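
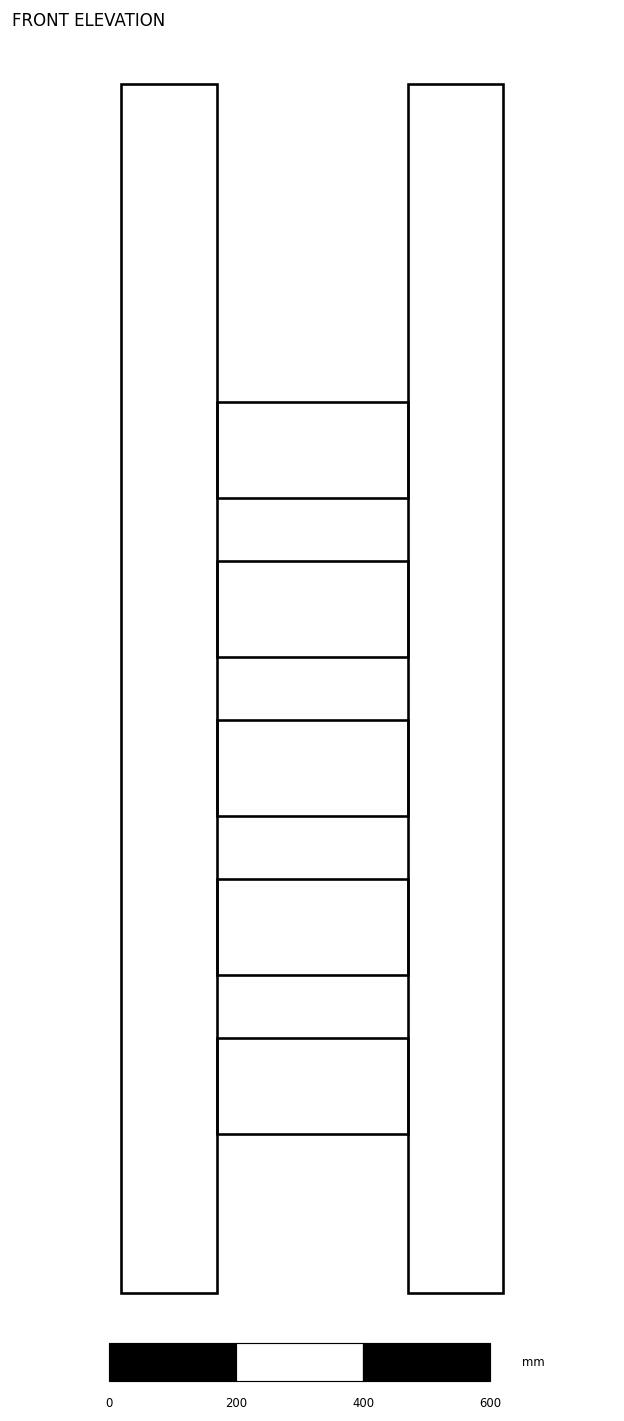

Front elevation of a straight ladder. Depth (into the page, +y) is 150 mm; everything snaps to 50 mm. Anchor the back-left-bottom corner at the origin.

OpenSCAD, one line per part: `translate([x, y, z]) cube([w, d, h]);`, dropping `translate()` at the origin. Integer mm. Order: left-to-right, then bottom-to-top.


cube([150, 150, 1900]);
translate([150, 0, 250]) cube([300, 150, 150]);
translate([150, 0, 500]) cube([300, 150, 150]);
translate([150, 0, 750]) cube([300, 150, 150]);
translate([150, 0, 1000]) cube([300, 150, 150]);
translate([150, 0, 1250]) cube([300, 150, 150]);
translate([450, 0, 0]) cube([150, 150, 1900]);


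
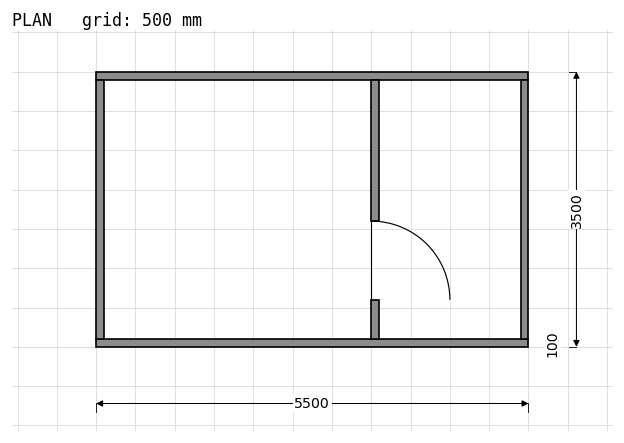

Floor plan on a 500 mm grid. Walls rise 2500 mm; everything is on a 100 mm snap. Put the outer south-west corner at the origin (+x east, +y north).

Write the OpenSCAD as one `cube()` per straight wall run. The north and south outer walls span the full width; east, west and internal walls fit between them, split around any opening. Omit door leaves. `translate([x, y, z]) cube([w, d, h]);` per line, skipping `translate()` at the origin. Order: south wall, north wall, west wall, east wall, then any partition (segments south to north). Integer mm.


cube([5500, 100, 2500]);
translate([0, 3400, 0]) cube([5500, 100, 2500]);
translate([0, 100, 0]) cube([100, 3300, 2500]);
translate([5400, 100, 0]) cube([100, 3300, 2500]);
translate([3500, 100, 0]) cube([100, 500, 2500]);
translate([3500, 1600, 0]) cube([100, 1800, 2500]);


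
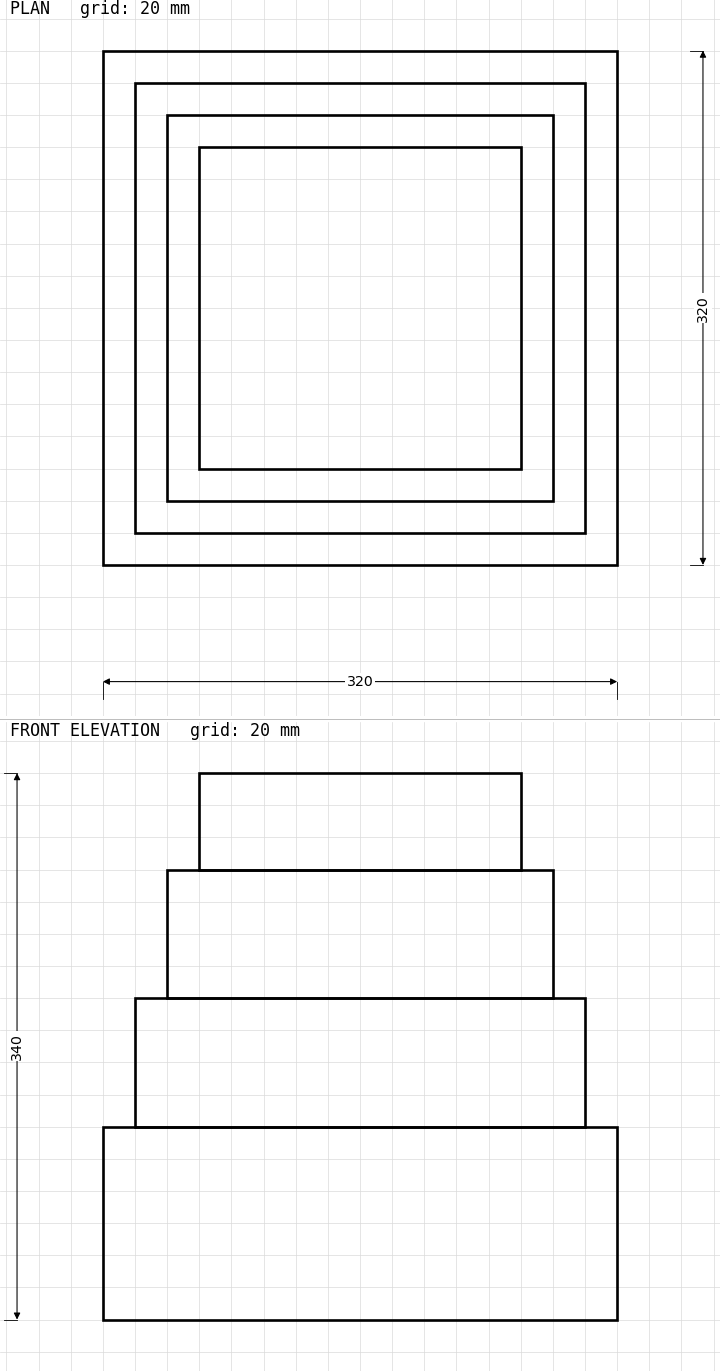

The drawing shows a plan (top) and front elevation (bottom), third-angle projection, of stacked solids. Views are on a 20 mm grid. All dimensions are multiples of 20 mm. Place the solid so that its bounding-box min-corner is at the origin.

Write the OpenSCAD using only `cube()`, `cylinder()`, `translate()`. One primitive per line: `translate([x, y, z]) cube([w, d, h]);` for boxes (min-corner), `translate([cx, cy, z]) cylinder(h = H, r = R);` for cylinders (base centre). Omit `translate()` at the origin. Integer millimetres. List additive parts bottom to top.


cube([320, 320, 120]);
translate([20, 20, 120]) cube([280, 280, 80]);
translate([40, 40, 200]) cube([240, 240, 80]);
translate([60, 60, 280]) cube([200, 200, 60]);


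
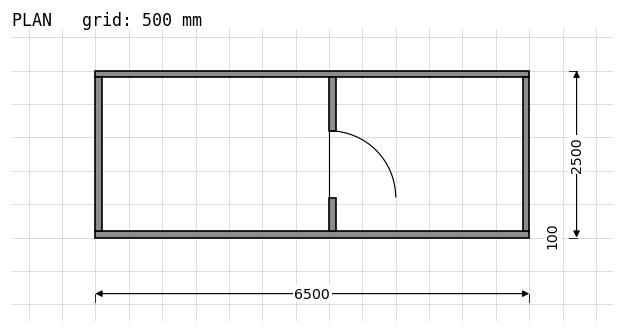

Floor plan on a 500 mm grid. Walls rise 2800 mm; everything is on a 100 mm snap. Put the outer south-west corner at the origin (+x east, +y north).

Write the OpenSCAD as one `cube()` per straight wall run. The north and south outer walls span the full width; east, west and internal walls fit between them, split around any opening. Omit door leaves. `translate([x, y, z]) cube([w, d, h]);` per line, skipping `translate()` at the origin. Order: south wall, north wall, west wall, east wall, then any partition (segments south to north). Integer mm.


cube([6500, 100, 2800]);
translate([0, 2400, 0]) cube([6500, 100, 2800]);
translate([0, 100, 0]) cube([100, 2300, 2800]);
translate([6400, 100, 0]) cube([100, 2300, 2800]);
translate([3500, 100, 0]) cube([100, 500, 2800]);
translate([3500, 1600, 0]) cube([100, 800, 2800]);


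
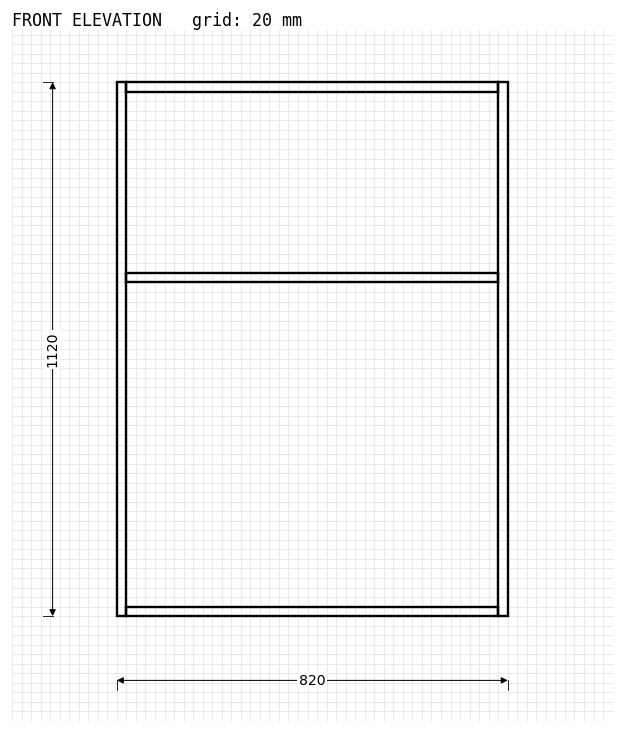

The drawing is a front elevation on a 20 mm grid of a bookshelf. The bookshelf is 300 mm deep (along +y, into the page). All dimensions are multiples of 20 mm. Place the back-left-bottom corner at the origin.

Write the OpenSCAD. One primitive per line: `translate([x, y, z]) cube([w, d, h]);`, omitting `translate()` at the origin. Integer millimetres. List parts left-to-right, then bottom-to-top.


cube([20, 300, 1120]);
translate([20, 0, 0]) cube([780, 300, 20]);
translate([20, 0, 700]) cube([780, 300, 20]);
translate([20, 0, 1100]) cube([780, 300, 20]);
translate([800, 0, 0]) cube([20, 300, 1120]);


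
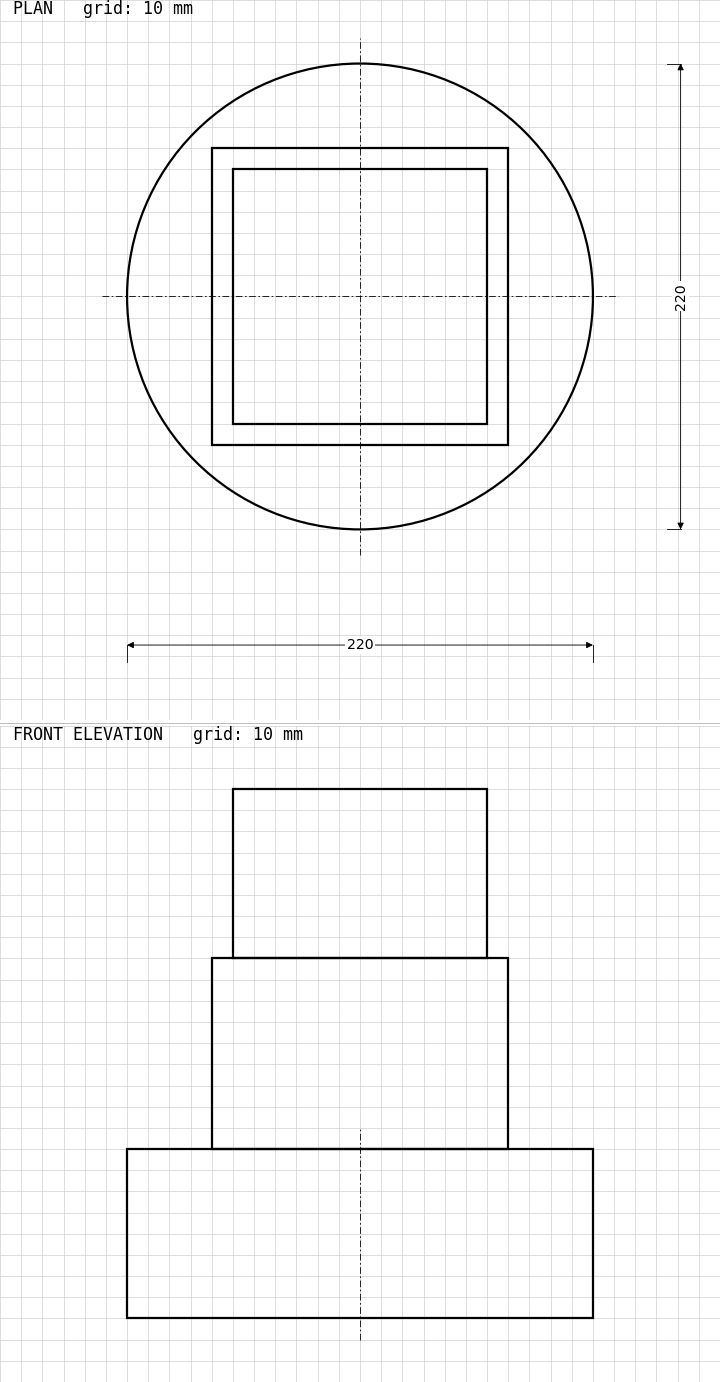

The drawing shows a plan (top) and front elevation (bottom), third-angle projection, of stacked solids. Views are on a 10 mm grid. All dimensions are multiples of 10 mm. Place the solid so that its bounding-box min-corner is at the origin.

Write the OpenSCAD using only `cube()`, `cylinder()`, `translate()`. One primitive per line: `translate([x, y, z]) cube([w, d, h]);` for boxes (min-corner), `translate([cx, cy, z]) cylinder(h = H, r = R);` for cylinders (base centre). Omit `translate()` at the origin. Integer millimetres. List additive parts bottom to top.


translate([110, 110, 0]) cylinder(h = 80, r = 110);
translate([40, 40, 80]) cube([140, 140, 90]);
translate([50, 50, 170]) cube([120, 120, 80]);


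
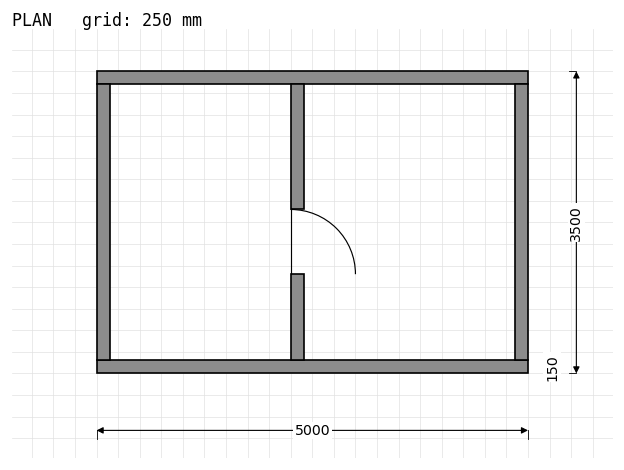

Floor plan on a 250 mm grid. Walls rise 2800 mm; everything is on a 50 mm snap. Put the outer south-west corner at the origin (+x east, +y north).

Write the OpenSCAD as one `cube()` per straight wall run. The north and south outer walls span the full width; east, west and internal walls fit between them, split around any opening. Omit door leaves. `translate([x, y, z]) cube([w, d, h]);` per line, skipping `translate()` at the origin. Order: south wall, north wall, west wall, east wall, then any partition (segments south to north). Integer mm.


cube([5000, 150, 2800]);
translate([0, 3350, 0]) cube([5000, 150, 2800]);
translate([0, 150, 0]) cube([150, 3200, 2800]);
translate([4850, 150, 0]) cube([150, 3200, 2800]);
translate([2250, 150, 0]) cube([150, 1000, 2800]);
translate([2250, 1900, 0]) cube([150, 1450, 2800]);


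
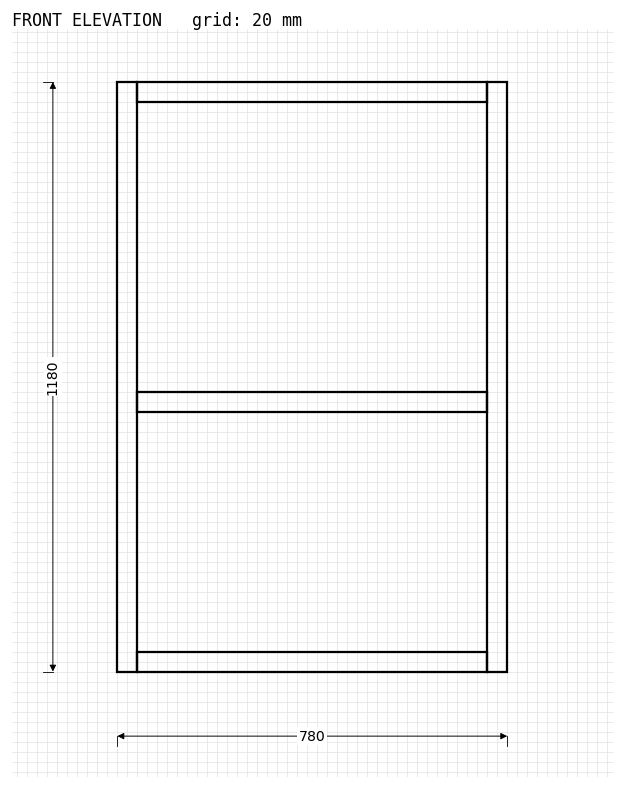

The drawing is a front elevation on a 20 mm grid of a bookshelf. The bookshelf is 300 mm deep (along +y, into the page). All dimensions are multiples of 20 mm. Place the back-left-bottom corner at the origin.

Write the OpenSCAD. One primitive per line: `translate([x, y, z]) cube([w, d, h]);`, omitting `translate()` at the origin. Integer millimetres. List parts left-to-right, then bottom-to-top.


cube([40, 300, 1180]);
translate([40, 0, 0]) cube([700, 300, 40]);
translate([40, 0, 520]) cube([700, 300, 40]);
translate([40, 0, 1140]) cube([700, 300, 40]);
translate([740, 0, 0]) cube([40, 300, 1180]);


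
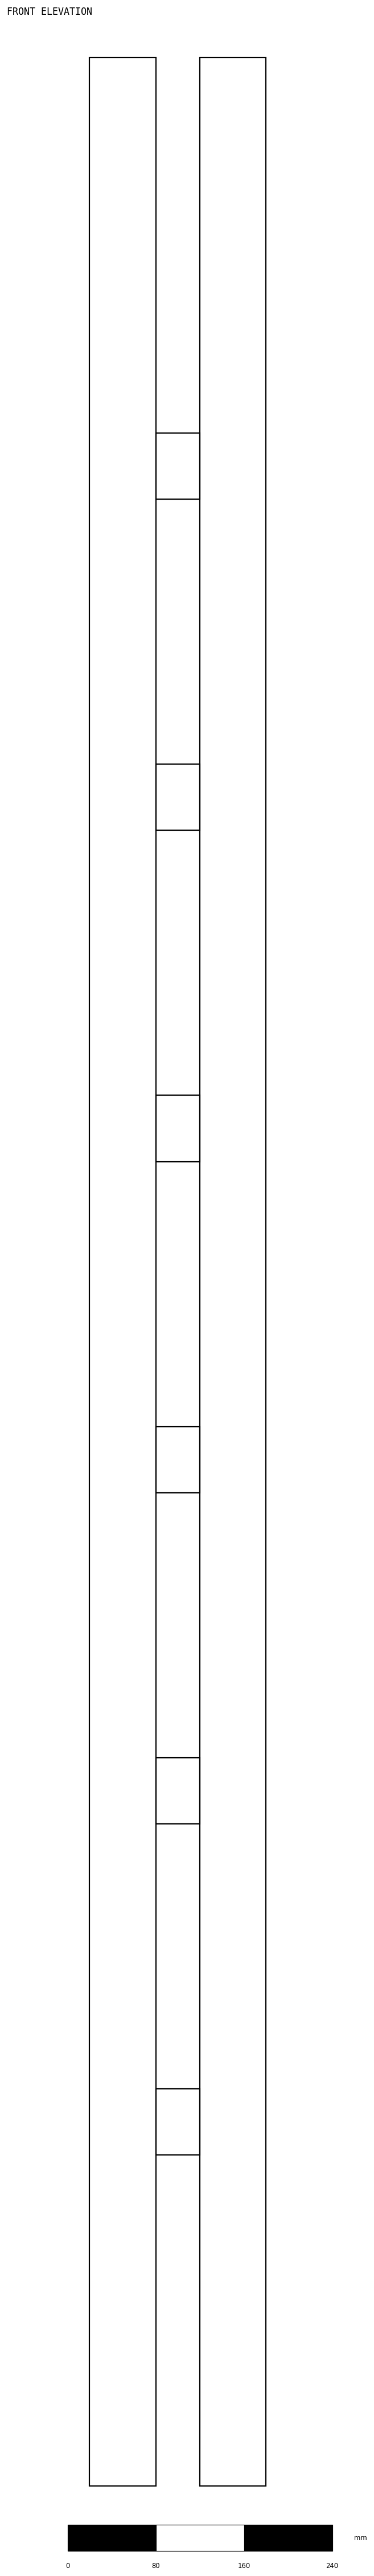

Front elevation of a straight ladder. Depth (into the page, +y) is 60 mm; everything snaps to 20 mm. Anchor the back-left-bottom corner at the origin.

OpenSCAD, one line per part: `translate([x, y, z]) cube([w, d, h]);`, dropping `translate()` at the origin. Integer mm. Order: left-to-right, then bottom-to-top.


cube([60, 60, 2200]);
translate([60, 0, 300]) cube([40, 60, 60]);
translate([60, 0, 600]) cube([40, 60, 60]);
translate([60, 0, 900]) cube([40, 60, 60]);
translate([60, 0, 1200]) cube([40, 60, 60]);
translate([60, 0, 1500]) cube([40, 60, 60]);
translate([60, 0, 1800]) cube([40, 60, 60]);
translate([100, 0, 0]) cube([60, 60, 2200]);


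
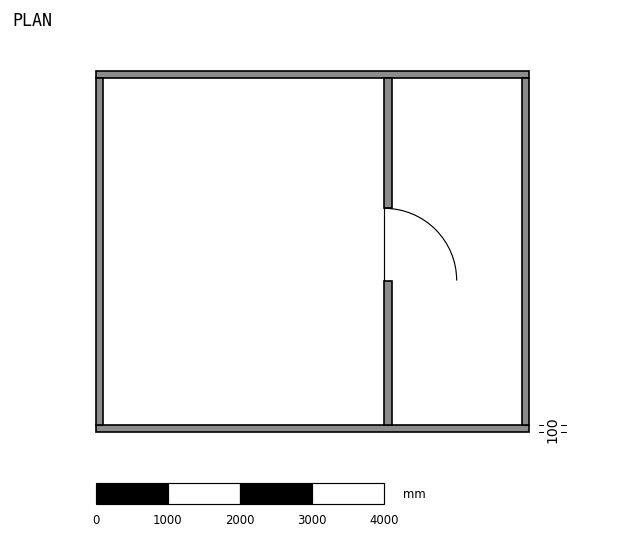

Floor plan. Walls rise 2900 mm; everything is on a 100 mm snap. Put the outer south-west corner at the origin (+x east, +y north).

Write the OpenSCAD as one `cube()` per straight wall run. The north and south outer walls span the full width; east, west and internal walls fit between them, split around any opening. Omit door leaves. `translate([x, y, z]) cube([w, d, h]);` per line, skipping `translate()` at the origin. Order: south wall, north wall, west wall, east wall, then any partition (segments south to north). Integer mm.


cube([6000, 100, 2900]);
translate([0, 4900, 0]) cube([6000, 100, 2900]);
translate([0, 100, 0]) cube([100, 4800, 2900]);
translate([5900, 100, 0]) cube([100, 4800, 2900]);
translate([4000, 100, 0]) cube([100, 2000, 2900]);
translate([4000, 3100, 0]) cube([100, 1800, 2900]);


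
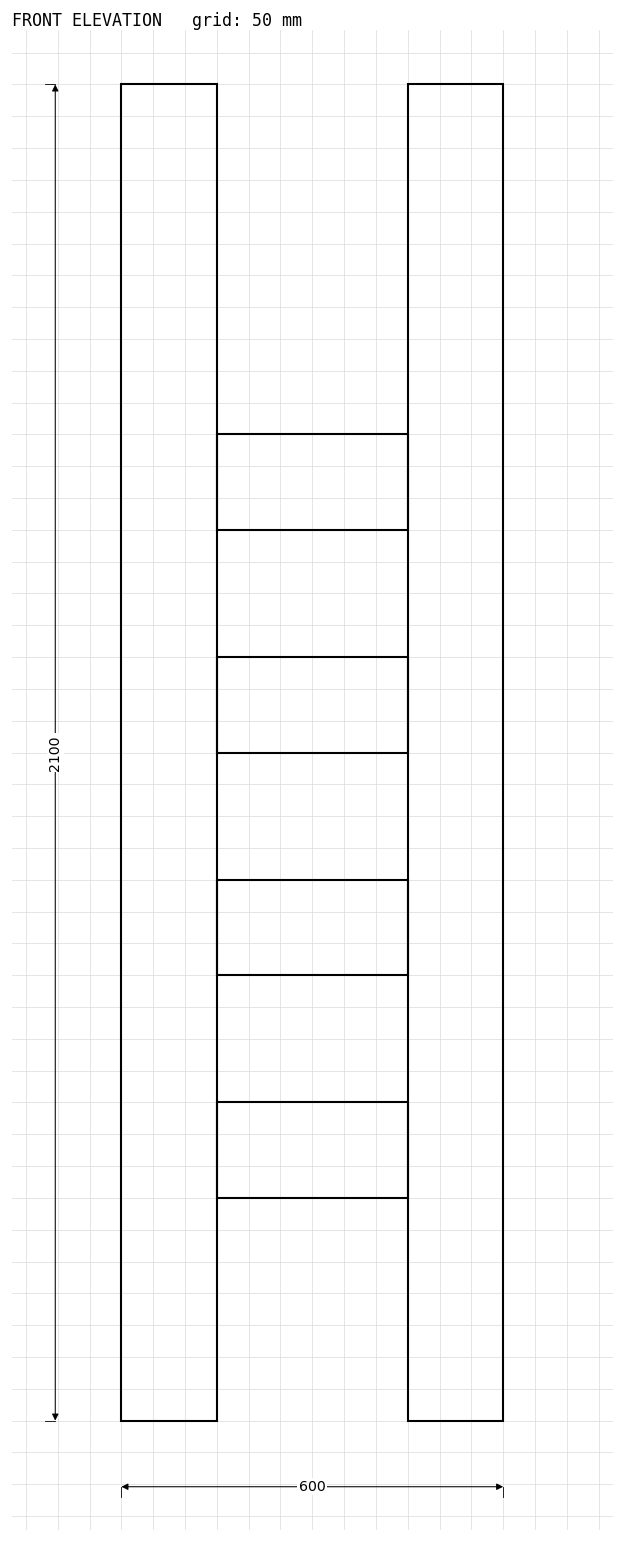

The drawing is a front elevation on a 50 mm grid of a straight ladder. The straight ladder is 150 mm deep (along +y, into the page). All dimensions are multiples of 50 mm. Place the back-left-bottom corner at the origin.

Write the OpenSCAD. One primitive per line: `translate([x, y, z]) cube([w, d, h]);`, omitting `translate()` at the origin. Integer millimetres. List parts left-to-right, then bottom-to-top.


cube([150, 150, 2100]);
translate([150, 0, 350]) cube([300, 150, 150]);
translate([150, 0, 700]) cube([300, 150, 150]);
translate([150, 0, 1050]) cube([300, 150, 150]);
translate([150, 0, 1400]) cube([300, 150, 150]);
translate([450, 0, 0]) cube([150, 150, 2100]);


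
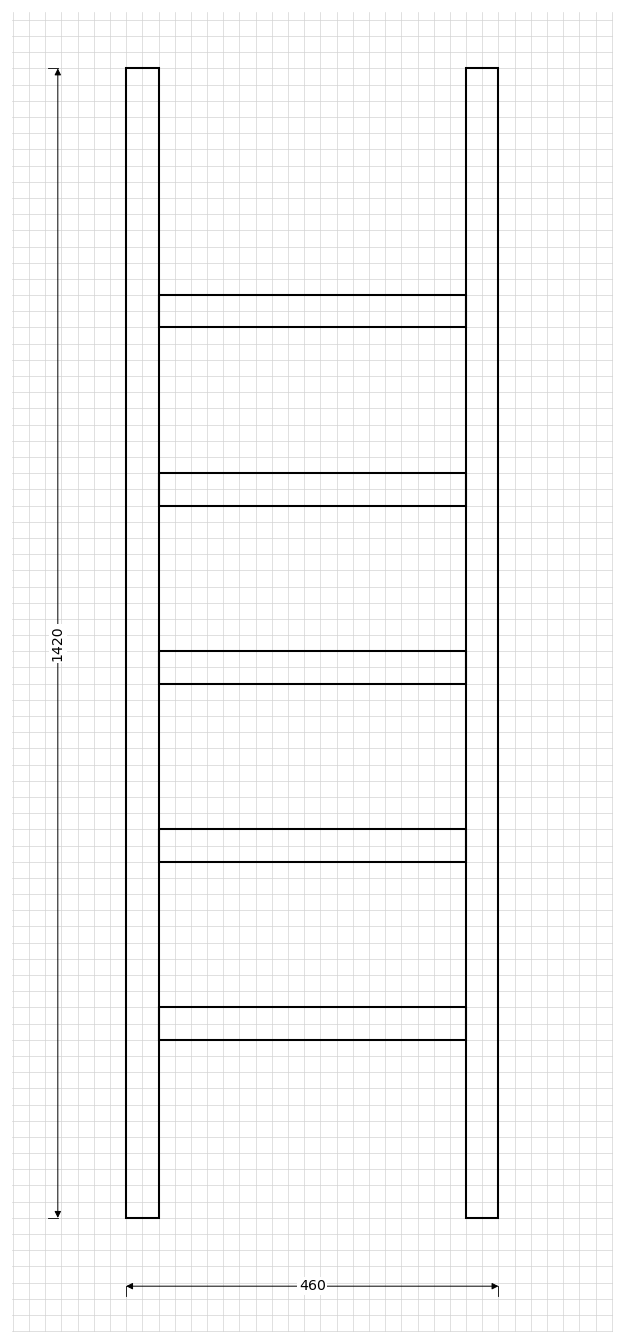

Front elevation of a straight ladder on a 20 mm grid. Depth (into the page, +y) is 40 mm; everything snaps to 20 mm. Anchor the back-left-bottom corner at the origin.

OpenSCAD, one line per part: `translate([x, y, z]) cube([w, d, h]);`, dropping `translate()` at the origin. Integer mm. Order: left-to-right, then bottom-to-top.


cube([40, 40, 1420]);
translate([40, 0, 220]) cube([380, 40, 40]);
translate([40, 0, 440]) cube([380, 40, 40]);
translate([40, 0, 660]) cube([380, 40, 40]);
translate([40, 0, 880]) cube([380, 40, 40]);
translate([40, 0, 1100]) cube([380, 40, 40]);
translate([420, 0, 0]) cube([40, 40, 1420]);


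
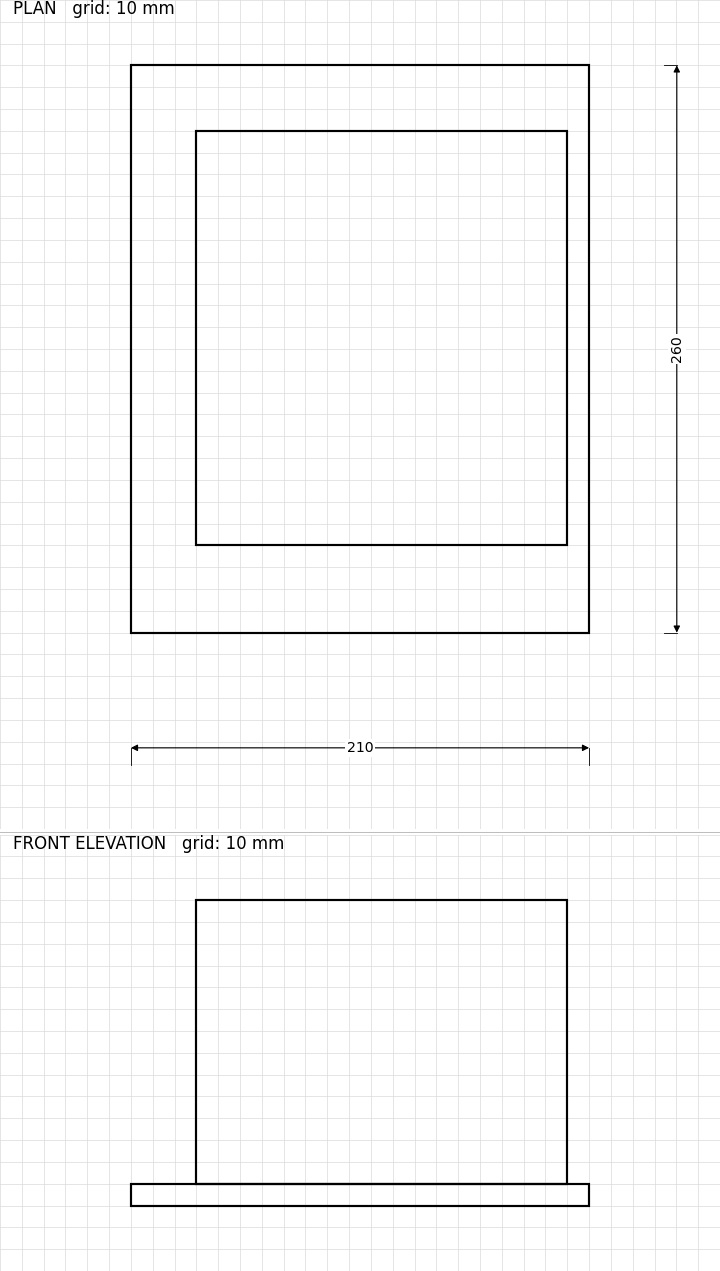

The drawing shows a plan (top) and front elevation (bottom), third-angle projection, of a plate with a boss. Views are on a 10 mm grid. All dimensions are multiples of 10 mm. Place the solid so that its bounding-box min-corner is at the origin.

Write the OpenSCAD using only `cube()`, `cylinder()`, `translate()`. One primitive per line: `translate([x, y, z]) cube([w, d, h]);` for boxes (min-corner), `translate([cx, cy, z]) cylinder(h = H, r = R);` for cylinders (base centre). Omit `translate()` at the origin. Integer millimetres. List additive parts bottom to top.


cube([210, 260, 10]);
translate([30, 40, 10]) cube([170, 190, 130]);


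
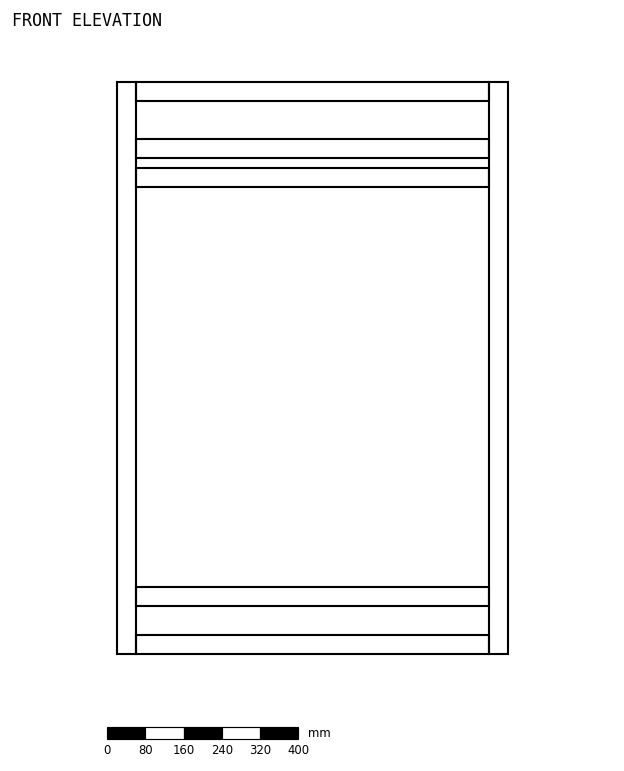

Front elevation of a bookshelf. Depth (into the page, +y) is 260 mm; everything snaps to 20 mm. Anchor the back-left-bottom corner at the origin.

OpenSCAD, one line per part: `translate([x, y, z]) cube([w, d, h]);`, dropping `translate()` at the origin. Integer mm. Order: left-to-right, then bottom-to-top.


cube([40, 260, 1200]);
translate([40, 0, 0]) cube([740, 260, 40]);
translate([40, 0, 100]) cube([740, 260, 40]);
translate([40, 0, 980]) cube([740, 260, 40]);
translate([40, 0, 1040]) cube([740, 260, 40]);
translate([40, 0, 1160]) cube([740, 260, 40]);
translate([780, 0, 0]) cube([40, 260, 1200]);


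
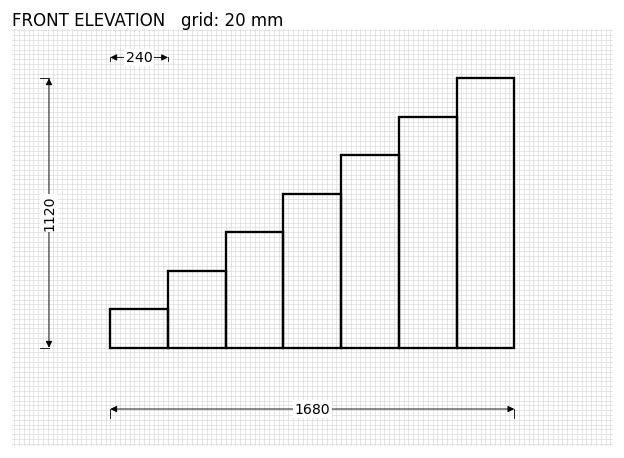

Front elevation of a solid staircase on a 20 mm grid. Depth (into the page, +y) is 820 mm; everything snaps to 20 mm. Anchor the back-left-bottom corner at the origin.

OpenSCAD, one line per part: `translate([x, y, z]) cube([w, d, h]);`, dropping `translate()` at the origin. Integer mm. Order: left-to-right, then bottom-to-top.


cube([240, 820, 160]);
translate([240, 0, 0]) cube([240, 820, 320]);
translate([480, 0, 0]) cube([240, 820, 480]);
translate([720, 0, 0]) cube([240, 820, 640]);
translate([960, 0, 0]) cube([240, 820, 800]);
translate([1200, 0, 0]) cube([240, 820, 960]);
translate([1440, 0, 0]) cube([240, 820, 1120]);


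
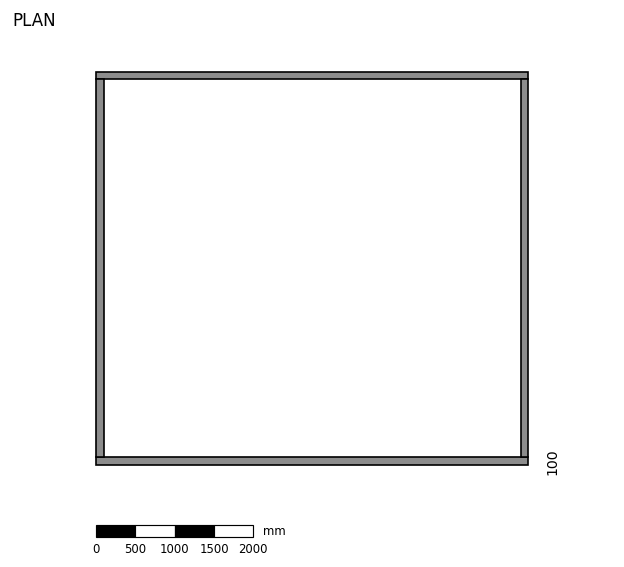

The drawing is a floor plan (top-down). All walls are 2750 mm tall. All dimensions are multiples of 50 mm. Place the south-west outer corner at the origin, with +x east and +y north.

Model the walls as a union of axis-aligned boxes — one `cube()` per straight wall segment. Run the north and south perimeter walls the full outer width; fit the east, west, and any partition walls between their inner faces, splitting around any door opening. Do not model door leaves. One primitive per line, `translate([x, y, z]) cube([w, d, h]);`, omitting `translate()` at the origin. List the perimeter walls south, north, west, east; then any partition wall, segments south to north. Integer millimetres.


cube([5500, 100, 2750]);
translate([0, 4900, 0]) cube([5500, 100, 2750]);
translate([0, 100, 0]) cube([100, 4800, 2750]);
translate([5400, 100, 0]) cube([100, 4800, 2750]);


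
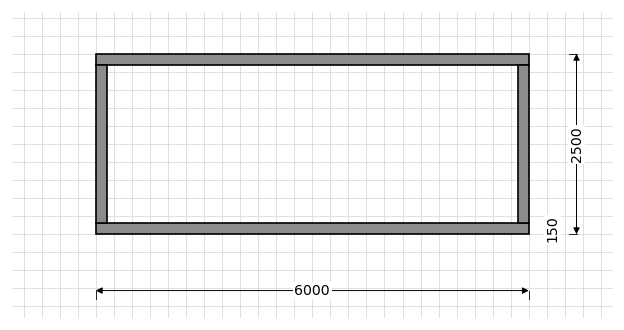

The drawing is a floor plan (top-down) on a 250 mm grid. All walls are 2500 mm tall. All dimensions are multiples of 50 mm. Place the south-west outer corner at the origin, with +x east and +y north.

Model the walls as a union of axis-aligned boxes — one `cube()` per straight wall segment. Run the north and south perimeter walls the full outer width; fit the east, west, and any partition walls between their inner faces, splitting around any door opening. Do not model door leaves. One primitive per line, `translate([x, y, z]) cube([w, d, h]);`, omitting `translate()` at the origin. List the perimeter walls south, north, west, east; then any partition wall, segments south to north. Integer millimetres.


cube([6000, 150, 2500]);
translate([0, 2350, 0]) cube([6000, 150, 2500]);
translate([0, 150, 0]) cube([150, 2200, 2500]);
translate([5850, 150, 0]) cube([150, 2200, 2500]);


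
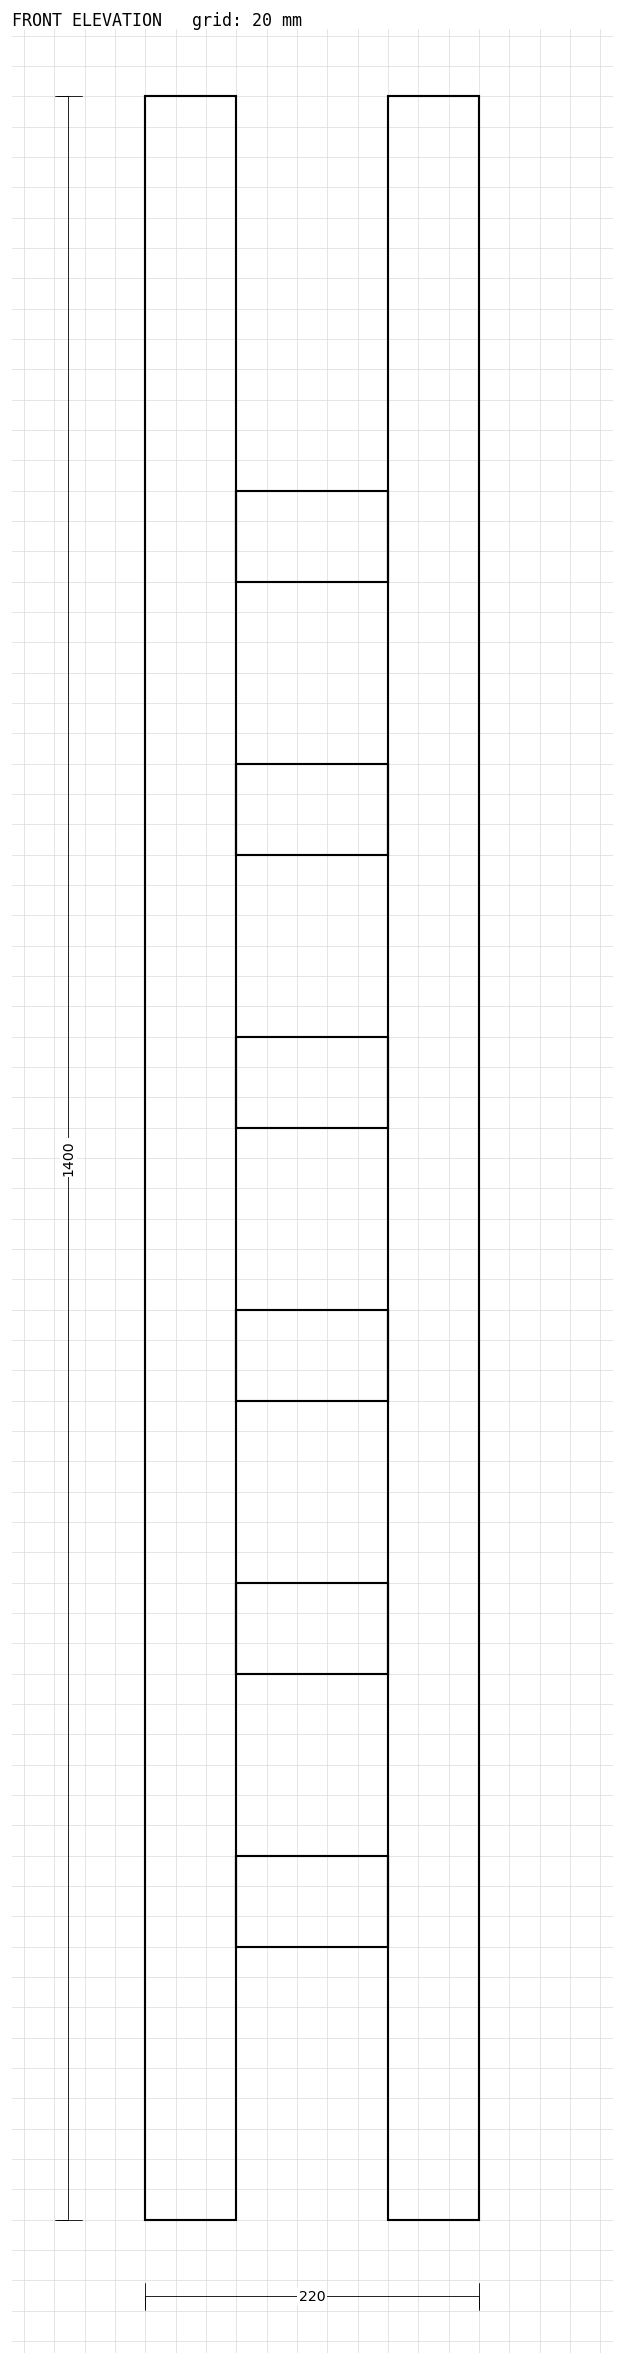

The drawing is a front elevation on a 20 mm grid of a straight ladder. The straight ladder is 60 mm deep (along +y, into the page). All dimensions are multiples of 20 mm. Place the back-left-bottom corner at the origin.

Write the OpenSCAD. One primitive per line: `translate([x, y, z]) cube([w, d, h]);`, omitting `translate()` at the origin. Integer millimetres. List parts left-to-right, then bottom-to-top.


cube([60, 60, 1400]);
translate([60, 0, 180]) cube([100, 60, 60]);
translate([60, 0, 360]) cube([100, 60, 60]);
translate([60, 0, 540]) cube([100, 60, 60]);
translate([60, 0, 720]) cube([100, 60, 60]);
translate([60, 0, 900]) cube([100, 60, 60]);
translate([60, 0, 1080]) cube([100, 60, 60]);
translate([160, 0, 0]) cube([60, 60, 1400]);


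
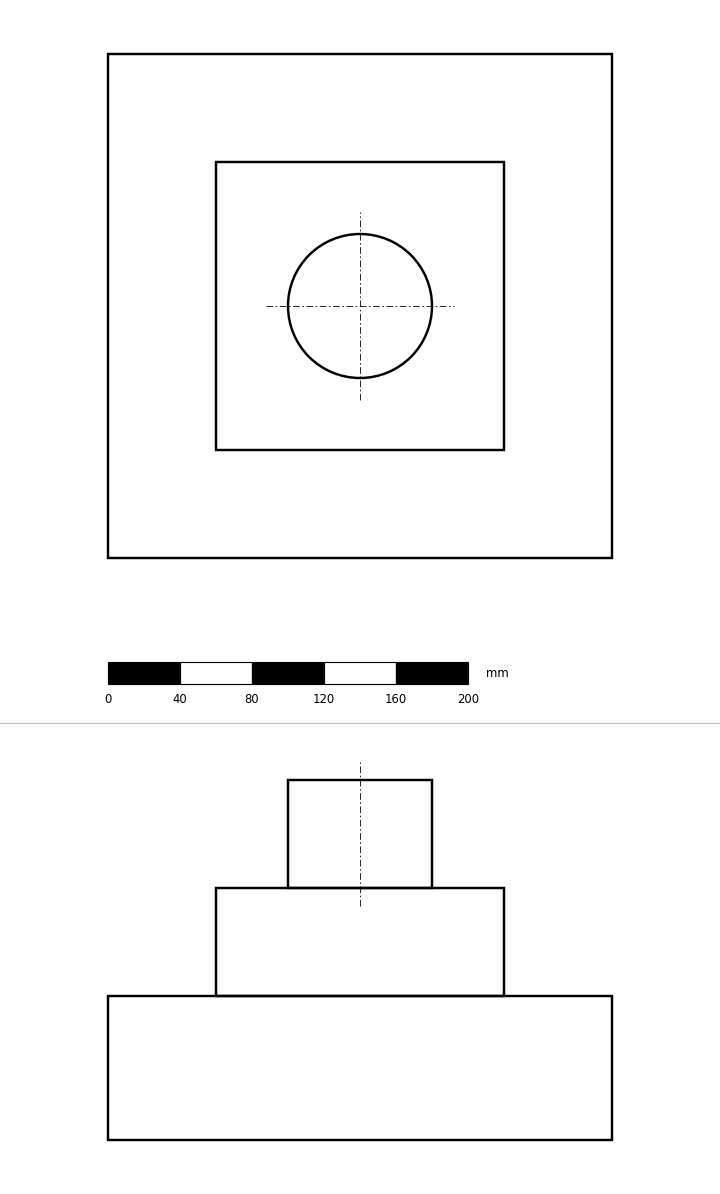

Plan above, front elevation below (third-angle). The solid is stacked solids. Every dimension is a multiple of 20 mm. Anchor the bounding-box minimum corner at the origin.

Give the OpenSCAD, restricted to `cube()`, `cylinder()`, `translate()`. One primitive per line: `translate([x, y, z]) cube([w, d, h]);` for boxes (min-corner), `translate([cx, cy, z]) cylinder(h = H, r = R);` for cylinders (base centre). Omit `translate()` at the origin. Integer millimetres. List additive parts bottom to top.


cube([280, 280, 80]);
translate([60, 60, 80]) cube([160, 160, 60]);
translate([140, 140, 140]) cylinder(h = 60, r = 40);


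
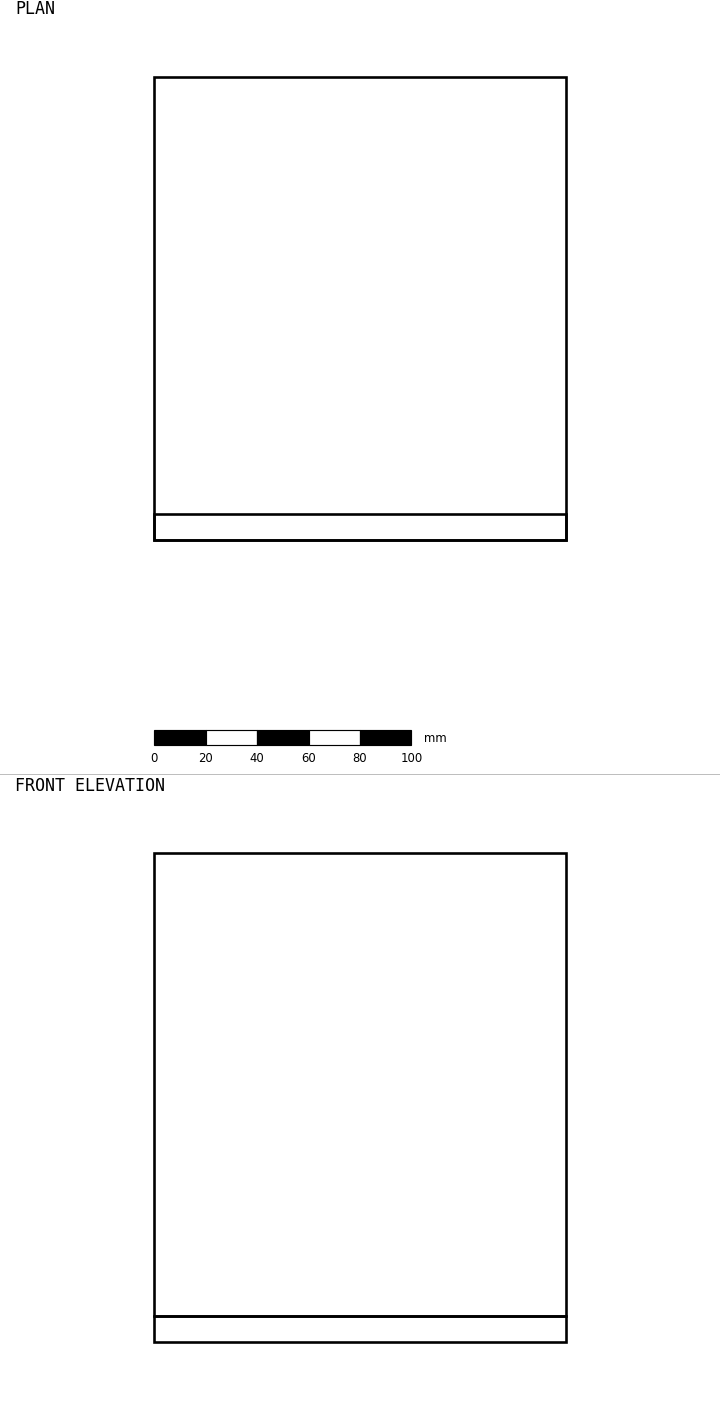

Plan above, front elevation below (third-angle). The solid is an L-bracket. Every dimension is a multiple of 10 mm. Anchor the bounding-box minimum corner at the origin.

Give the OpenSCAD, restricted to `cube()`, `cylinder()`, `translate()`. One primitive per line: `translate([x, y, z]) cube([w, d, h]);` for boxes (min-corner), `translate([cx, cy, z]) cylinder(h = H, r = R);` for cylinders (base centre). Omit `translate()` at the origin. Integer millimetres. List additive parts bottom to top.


cube([160, 180, 10]);
translate([0, 0, 10]) cube([160, 10, 180]);


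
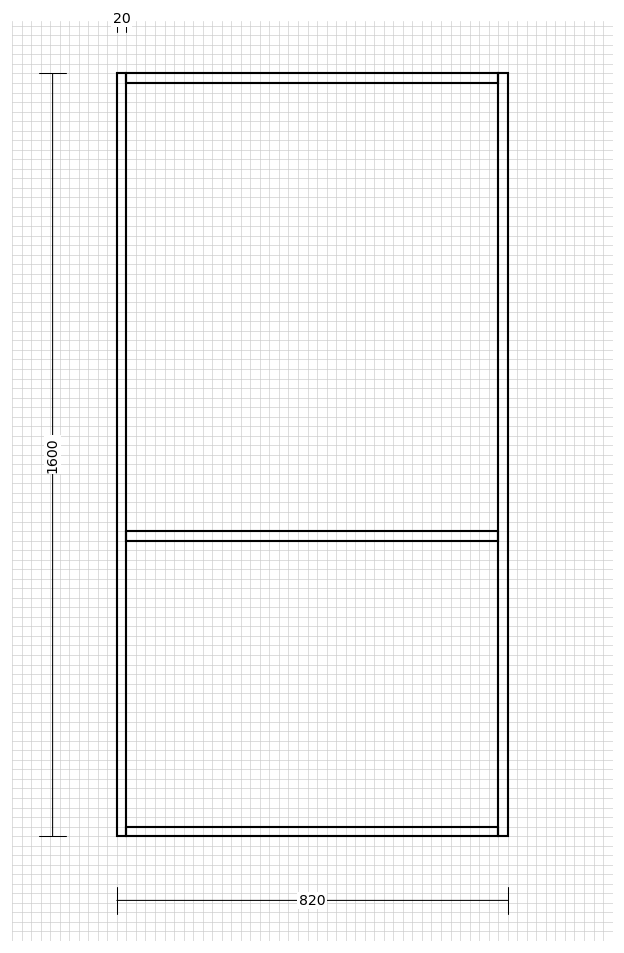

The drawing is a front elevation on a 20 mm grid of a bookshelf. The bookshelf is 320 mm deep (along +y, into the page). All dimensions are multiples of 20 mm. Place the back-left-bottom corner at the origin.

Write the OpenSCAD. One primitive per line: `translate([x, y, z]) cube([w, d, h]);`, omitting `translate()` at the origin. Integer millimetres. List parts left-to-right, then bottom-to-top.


cube([20, 320, 1600]);
translate([20, 0, 0]) cube([780, 320, 20]);
translate([20, 0, 620]) cube([780, 320, 20]);
translate([20, 0, 1580]) cube([780, 320, 20]);
translate([800, 0, 0]) cube([20, 320, 1600]);


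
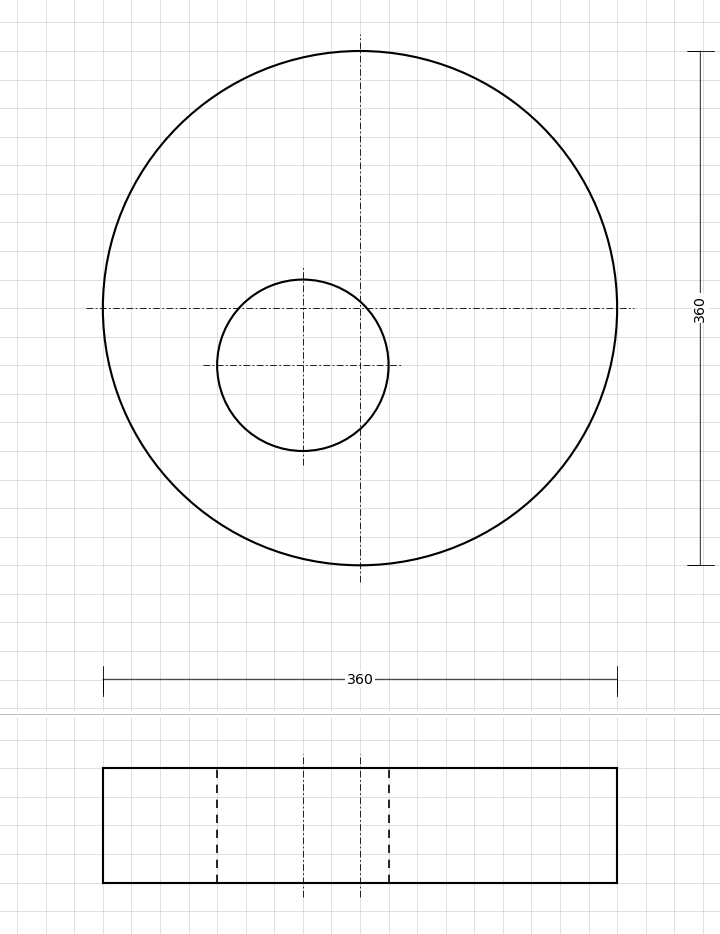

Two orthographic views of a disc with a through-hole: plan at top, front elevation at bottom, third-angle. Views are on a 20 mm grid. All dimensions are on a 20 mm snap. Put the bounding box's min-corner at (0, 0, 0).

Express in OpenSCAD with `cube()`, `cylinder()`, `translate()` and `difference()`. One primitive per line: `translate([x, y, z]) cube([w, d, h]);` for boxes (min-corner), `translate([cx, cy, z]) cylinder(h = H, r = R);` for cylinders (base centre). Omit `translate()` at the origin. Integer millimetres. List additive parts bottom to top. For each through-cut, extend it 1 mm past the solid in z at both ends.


difference() {
  translate([180, 180, 0]) cylinder(h = 80, r = 180);
  translate([140, 140, -1]) cylinder(h = 82, r = 60);
}


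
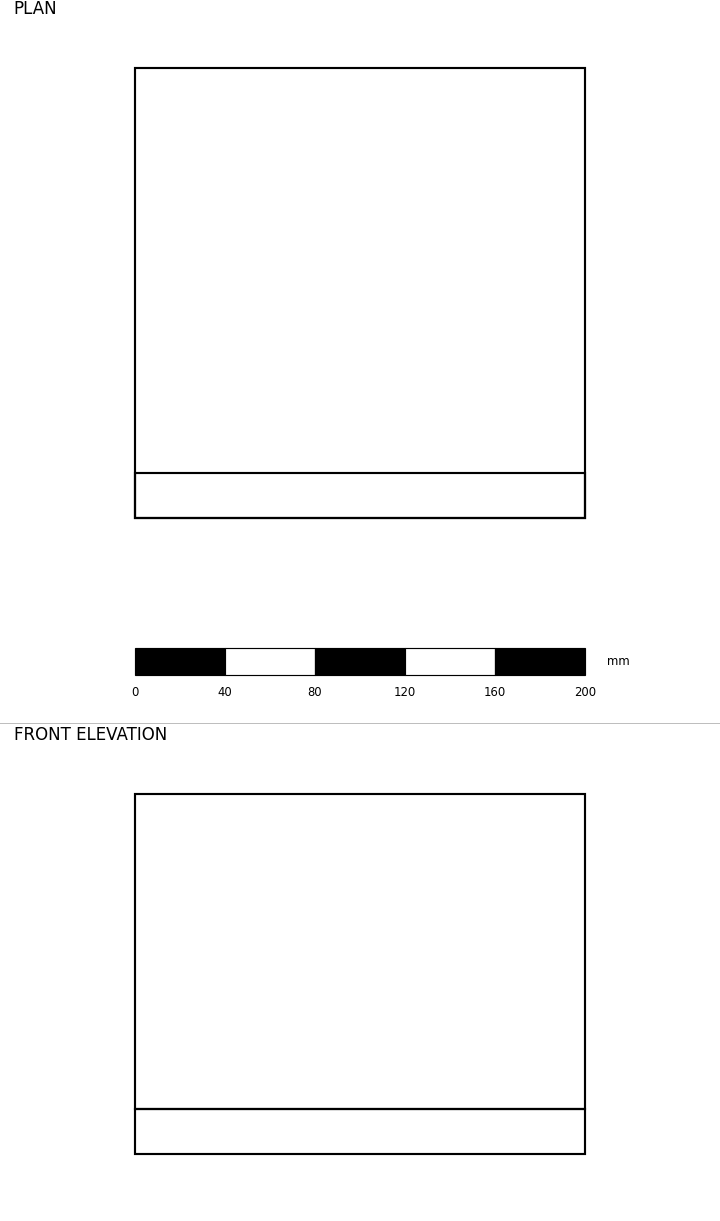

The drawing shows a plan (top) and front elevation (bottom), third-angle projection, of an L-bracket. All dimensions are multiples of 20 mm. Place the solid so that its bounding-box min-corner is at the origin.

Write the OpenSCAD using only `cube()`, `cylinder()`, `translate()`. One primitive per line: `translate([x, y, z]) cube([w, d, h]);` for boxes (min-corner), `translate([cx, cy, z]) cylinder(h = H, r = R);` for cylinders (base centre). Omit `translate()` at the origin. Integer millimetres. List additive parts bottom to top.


cube([200, 200, 20]);
translate([0, 0, 20]) cube([200, 20, 140]);


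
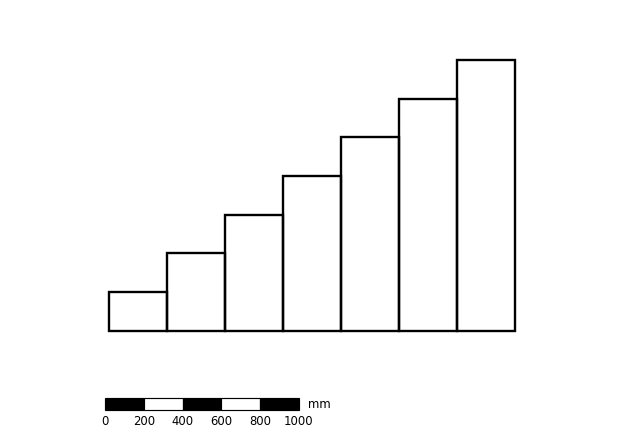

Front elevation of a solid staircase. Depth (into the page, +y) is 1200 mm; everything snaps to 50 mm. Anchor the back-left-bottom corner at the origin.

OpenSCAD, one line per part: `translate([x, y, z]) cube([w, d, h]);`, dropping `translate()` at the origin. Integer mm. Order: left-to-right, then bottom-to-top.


cube([300, 1200, 200]);
translate([300, 0, 0]) cube([300, 1200, 400]);
translate([600, 0, 0]) cube([300, 1200, 600]);
translate([900, 0, 0]) cube([300, 1200, 800]);
translate([1200, 0, 0]) cube([300, 1200, 1000]);
translate([1500, 0, 0]) cube([300, 1200, 1200]);
translate([1800, 0, 0]) cube([300, 1200, 1400]);


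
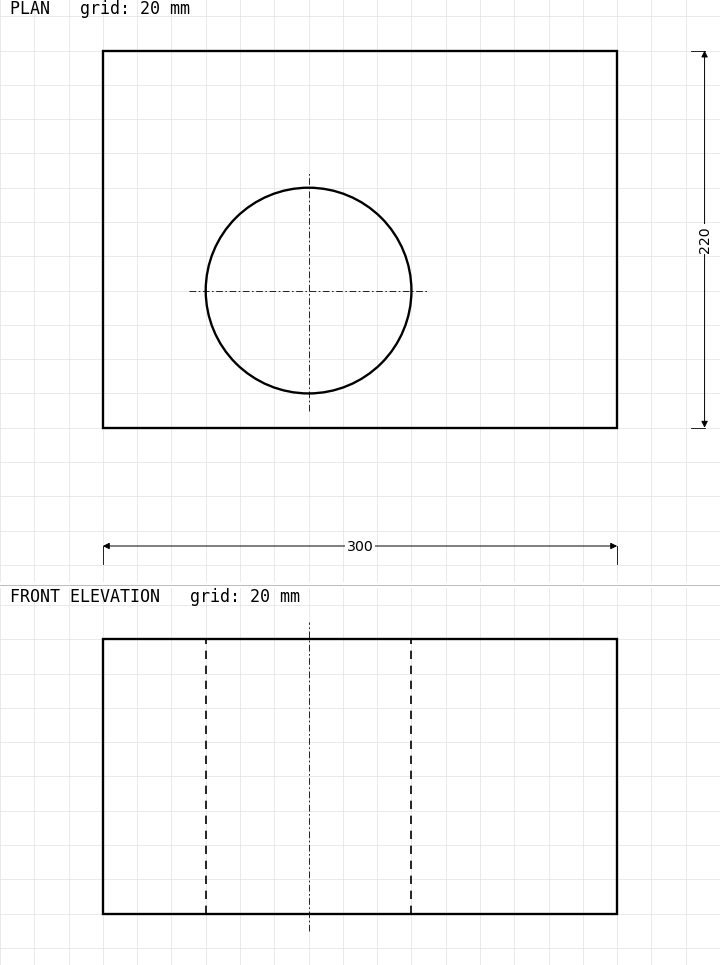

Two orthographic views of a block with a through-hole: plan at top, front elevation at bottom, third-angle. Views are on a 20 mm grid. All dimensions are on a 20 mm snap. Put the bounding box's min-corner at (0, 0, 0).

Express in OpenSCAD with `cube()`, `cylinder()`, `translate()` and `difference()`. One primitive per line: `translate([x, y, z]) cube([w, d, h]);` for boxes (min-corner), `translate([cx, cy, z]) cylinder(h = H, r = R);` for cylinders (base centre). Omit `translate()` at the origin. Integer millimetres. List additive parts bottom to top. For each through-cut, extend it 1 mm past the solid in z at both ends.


difference() {
  cube([300, 220, 160]);
  translate([120, 80, -1]) cylinder(h = 162, r = 60);
}


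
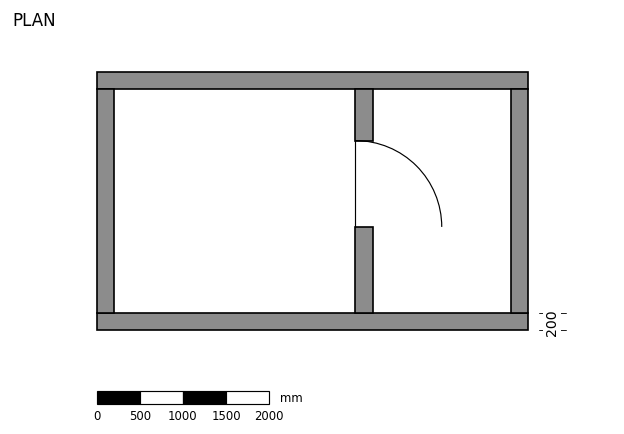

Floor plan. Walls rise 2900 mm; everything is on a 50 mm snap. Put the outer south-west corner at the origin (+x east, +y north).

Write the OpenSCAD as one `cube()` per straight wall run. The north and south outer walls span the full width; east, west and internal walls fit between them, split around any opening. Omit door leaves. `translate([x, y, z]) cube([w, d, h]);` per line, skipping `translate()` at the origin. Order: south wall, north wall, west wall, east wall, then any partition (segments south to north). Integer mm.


cube([5000, 200, 2900]);
translate([0, 2800, 0]) cube([5000, 200, 2900]);
translate([0, 200, 0]) cube([200, 2600, 2900]);
translate([4800, 200, 0]) cube([200, 2600, 2900]);
translate([3000, 200, 0]) cube([200, 1000, 2900]);
translate([3000, 2200, 0]) cube([200, 600, 2900]);


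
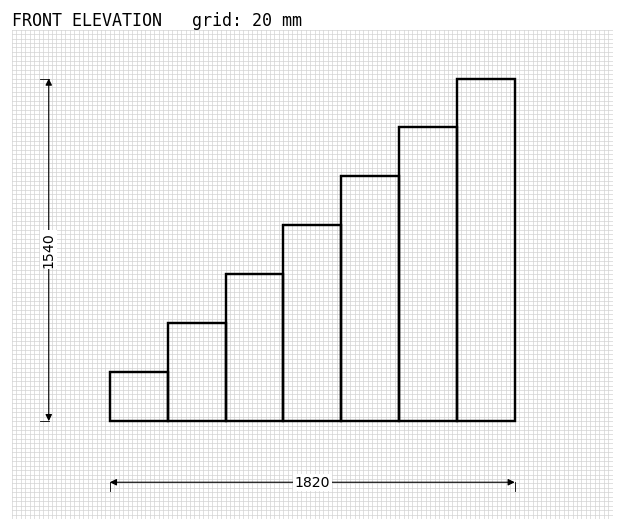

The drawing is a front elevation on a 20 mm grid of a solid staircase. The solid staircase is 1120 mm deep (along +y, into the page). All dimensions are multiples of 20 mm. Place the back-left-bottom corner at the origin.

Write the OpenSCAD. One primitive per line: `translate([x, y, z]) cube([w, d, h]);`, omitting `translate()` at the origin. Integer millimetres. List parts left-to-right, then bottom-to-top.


cube([260, 1120, 220]);
translate([260, 0, 0]) cube([260, 1120, 440]);
translate([520, 0, 0]) cube([260, 1120, 660]);
translate([780, 0, 0]) cube([260, 1120, 880]);
translate([1040, 0, 0]) cube([260, 1120, 1100]);
translate([1300, 0, 0]) cube([260, 1120, 1320]);
translate([1560, 0, 0]) cube([260, 1120, 1540]);


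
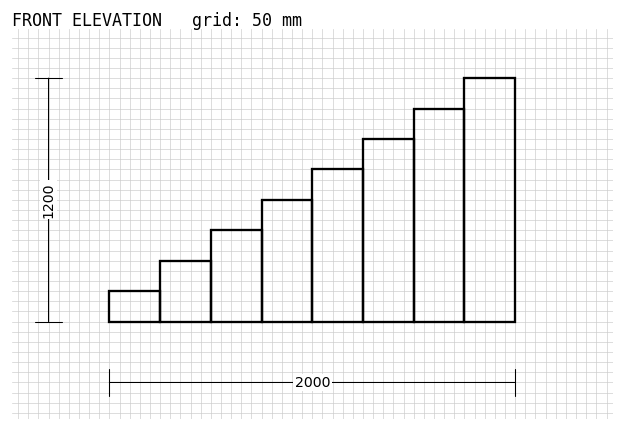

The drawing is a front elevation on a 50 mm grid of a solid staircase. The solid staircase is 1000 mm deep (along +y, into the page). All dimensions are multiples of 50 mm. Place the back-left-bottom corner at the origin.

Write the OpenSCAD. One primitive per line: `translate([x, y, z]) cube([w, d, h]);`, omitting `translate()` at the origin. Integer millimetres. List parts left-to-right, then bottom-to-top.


cube([250, 1000, 150]);
translate([250, 0, 0]) cube([250, 1000, 300]);
translate([500, 0, 0]) cube([250, 1000, 450]);
translate([750, 0, 0]) cube([250, 1000, 600]);
translate([1000, 0, 0]) cube([250, 1000, 750]);
translate([1250, 0, 0]) cube([250, 1000, 900]);
translate([1500, 0, 0]) cube([250, 1000, 1050]);
translate([1750, 0, 0]) cube([250, 1000, 1200]);


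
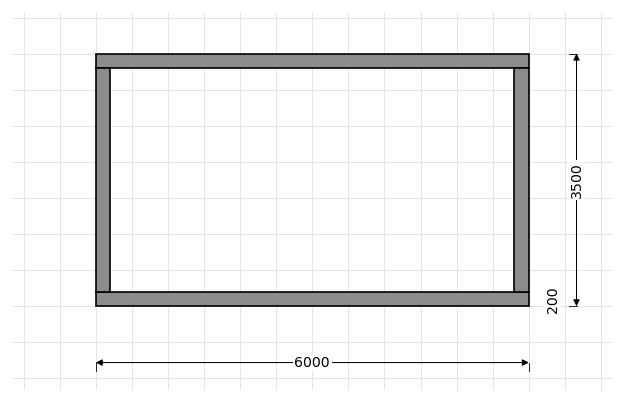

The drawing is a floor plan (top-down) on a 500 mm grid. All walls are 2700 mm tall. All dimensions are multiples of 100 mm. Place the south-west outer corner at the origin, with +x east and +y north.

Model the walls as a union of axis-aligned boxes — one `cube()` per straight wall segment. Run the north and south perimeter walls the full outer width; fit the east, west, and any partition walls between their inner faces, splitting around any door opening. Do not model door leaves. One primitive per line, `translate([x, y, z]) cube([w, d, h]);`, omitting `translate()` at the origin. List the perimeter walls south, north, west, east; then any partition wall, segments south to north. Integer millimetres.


cube([6000, 200, 2700]);
translate([0, 3300, 0]) cube([6000, 200, 2700]);
translate([0, 200, 0]) cube([200, 3100, 2700]);
translate([5800, 200, 0]) cube([200, 3100, 2700]);


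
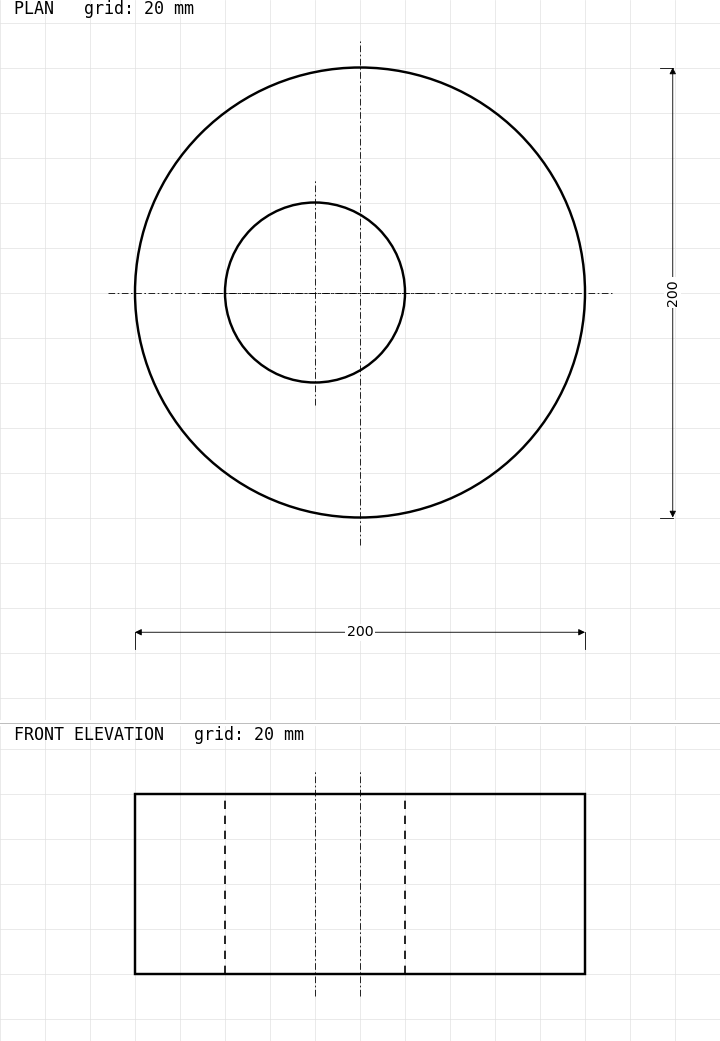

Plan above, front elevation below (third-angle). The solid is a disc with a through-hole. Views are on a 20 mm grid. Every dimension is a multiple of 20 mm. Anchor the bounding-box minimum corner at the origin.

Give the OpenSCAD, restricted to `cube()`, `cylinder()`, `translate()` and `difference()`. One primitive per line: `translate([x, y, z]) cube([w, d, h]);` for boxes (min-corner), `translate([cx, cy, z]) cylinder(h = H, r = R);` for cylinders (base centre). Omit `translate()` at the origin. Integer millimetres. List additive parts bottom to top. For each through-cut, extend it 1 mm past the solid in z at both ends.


difference() {
  translate([100, 100, 0]) cylinder(h = 80, r = 100);
  translate([80, 100, -1]) cylinder(h = 82, r = 40);
}


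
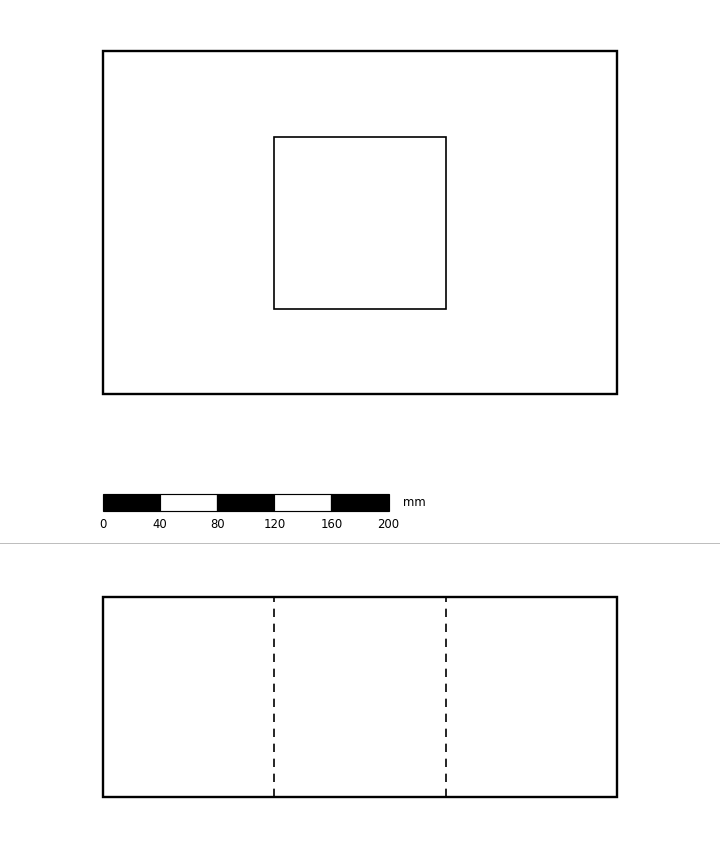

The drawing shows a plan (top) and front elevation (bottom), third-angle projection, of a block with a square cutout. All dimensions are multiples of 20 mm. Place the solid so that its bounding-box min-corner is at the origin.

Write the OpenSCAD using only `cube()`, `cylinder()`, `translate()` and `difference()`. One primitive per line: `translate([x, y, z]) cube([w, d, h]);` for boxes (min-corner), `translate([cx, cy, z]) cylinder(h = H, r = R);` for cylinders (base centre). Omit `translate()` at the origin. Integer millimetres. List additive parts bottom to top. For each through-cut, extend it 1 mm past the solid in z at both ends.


difference() {
  cube([360, 240, 140]);
  translate([120, 60, -1]) cube([120, 120, 142]);
}


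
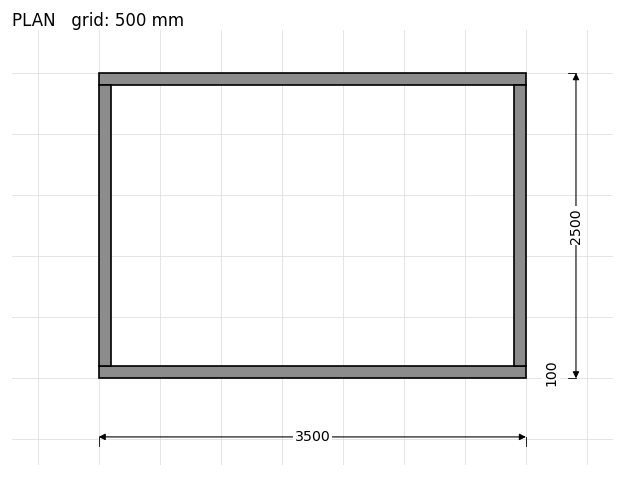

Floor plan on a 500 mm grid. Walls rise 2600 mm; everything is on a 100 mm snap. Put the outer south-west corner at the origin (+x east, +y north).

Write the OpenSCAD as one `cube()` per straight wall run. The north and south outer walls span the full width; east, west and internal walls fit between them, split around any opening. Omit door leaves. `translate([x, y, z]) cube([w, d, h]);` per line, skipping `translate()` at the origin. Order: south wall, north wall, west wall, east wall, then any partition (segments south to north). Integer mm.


cube([3500, 100, 2600]);
translate([0, 2400, 0]) cube([3500, 100, 2600]);
translate([0, 100, 0]) cube([100, 2300, 2600]);
translate([3400, 100, 0]) cube([100, 2300, 2600]);


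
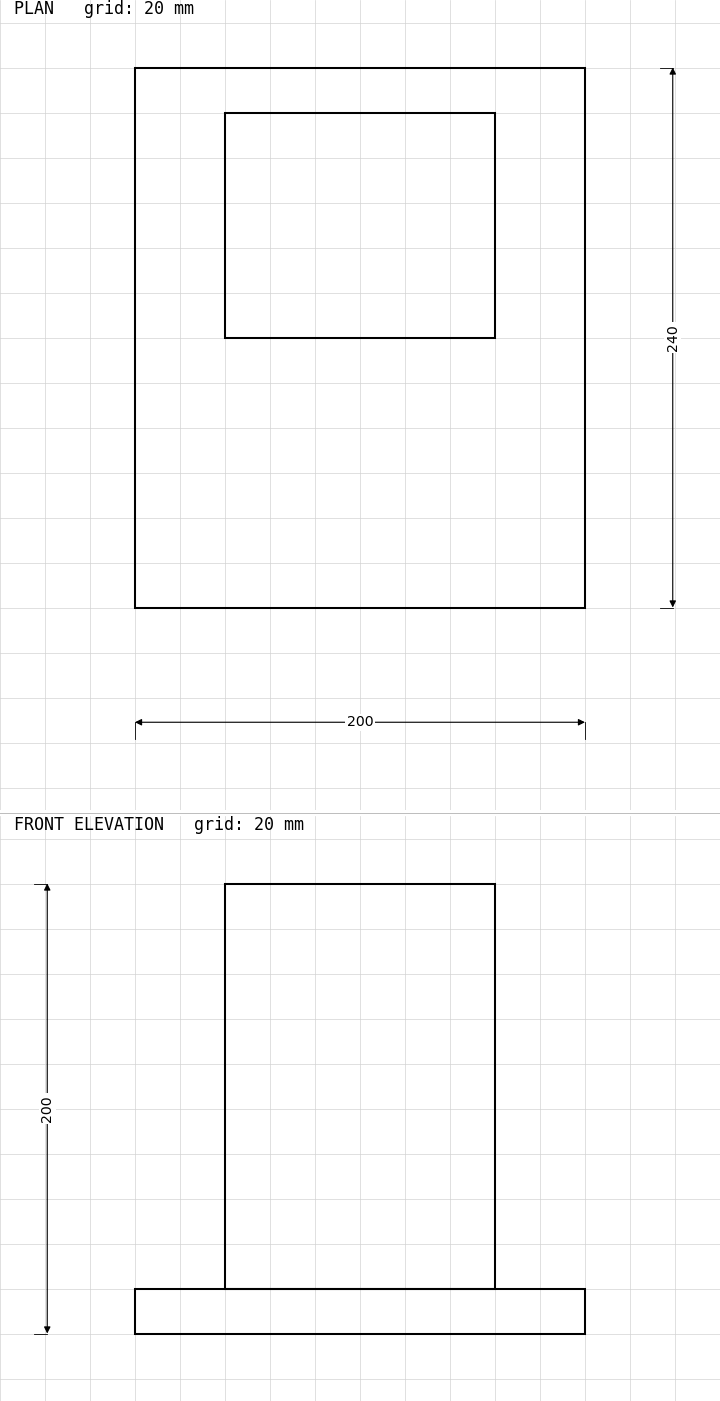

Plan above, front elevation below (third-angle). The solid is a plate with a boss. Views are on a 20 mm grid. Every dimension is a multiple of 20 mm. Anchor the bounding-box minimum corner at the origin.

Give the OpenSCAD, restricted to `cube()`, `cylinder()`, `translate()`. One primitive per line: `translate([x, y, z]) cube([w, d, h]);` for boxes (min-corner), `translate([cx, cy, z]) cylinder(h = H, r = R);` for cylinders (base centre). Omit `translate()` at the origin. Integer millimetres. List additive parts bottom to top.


cube([200, 240, 20]);
translate([40, 120, 20]) cube([120, 100, 180]);


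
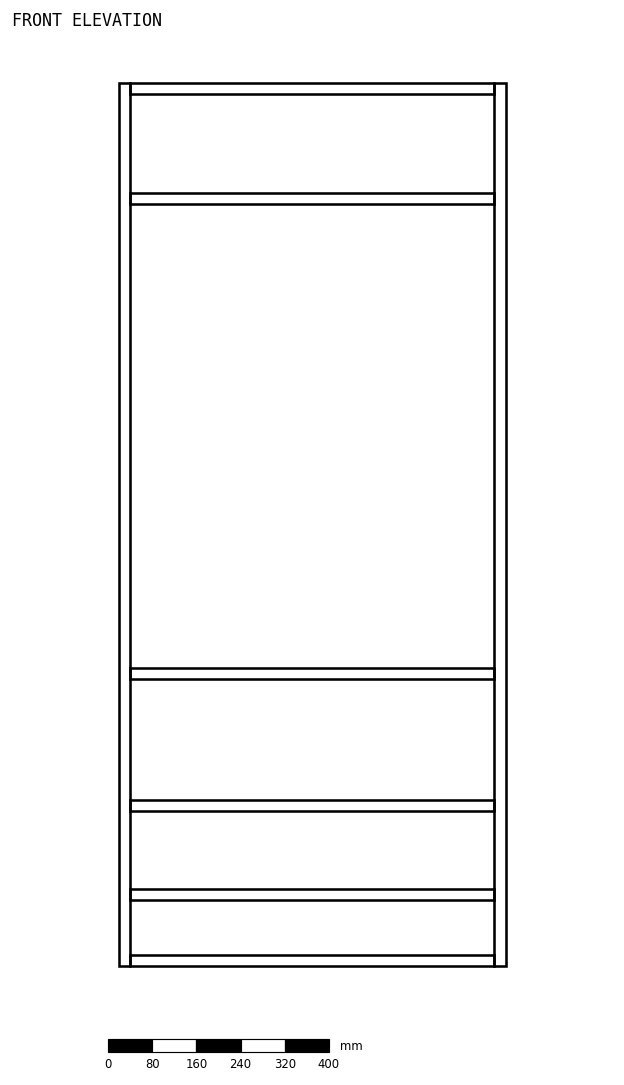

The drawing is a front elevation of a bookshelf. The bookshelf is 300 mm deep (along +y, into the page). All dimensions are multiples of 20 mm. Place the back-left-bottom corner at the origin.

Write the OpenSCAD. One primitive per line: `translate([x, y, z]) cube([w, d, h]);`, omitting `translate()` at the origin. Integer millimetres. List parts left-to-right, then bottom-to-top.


cube([20, 300, 1600]);
translate([20, 0, 0]) cube([660, 300, 20]);
translate([20, 0, 120]) cube([660, 300, 20]);
translate([20, 0, 280]) cube([660, 300, 20]);
translate([20, 0, 520]) cube([660, 300, 20]);
translate([20, 0, 1380]) cube([660, 300, 20]);
translate([20, 0, 1580]) cube([660, 300, 20]);
translate([680, 0, 0]) cube([20, 300, 1600]);


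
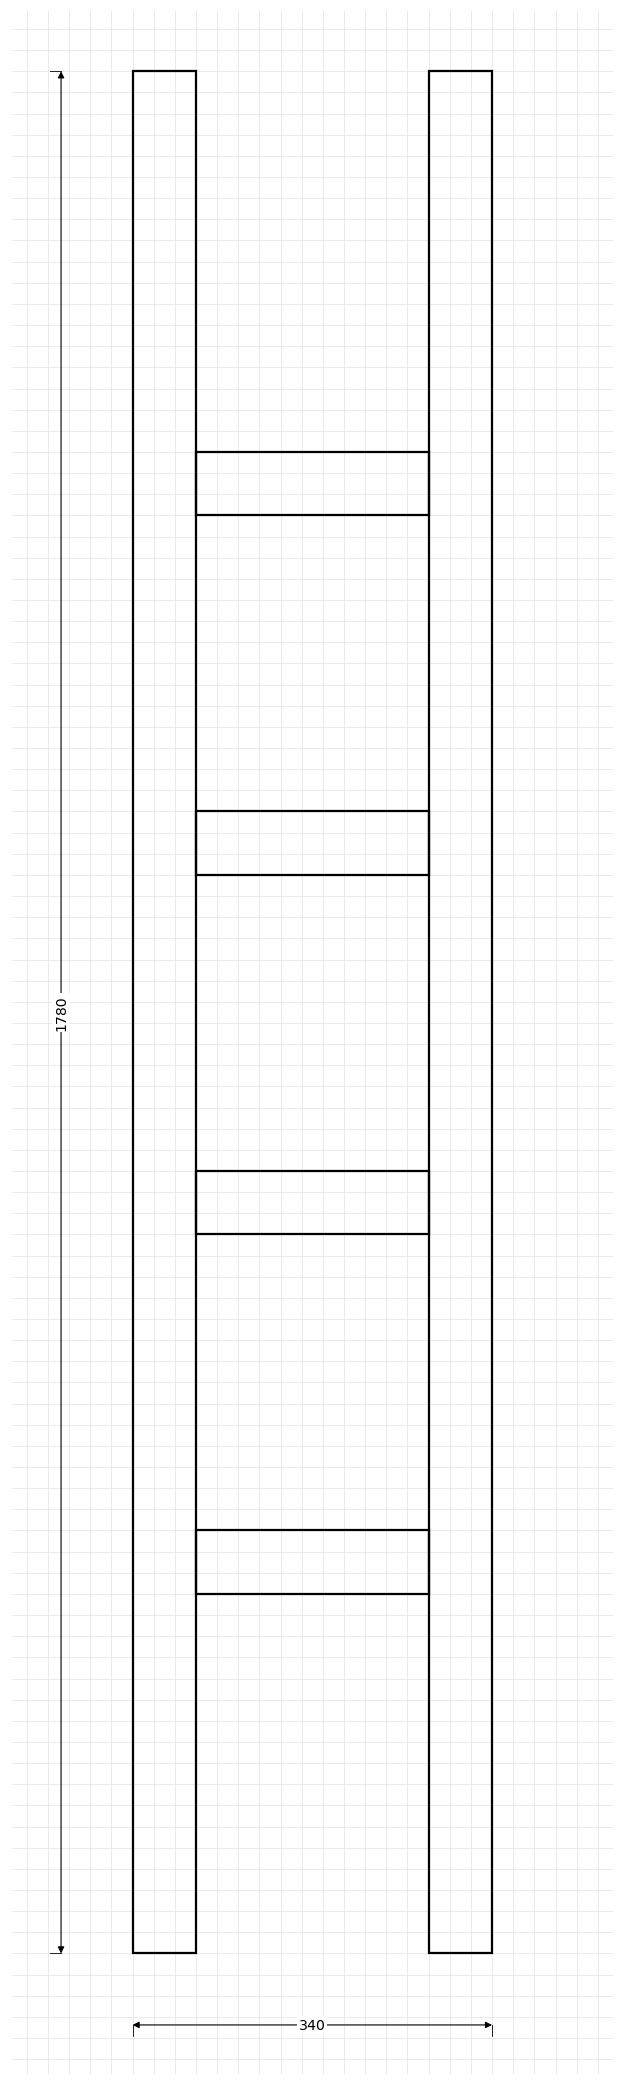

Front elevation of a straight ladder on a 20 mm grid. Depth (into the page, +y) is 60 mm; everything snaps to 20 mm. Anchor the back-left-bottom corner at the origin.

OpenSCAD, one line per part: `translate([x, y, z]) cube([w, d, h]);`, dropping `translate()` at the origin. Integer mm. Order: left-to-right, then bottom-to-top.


cube([60, 60, 1780]);
translate([60, 0, 340]) cube([220, 60, 60]);
translate([60, 0, 680]) cube([220, 60, 60]);
translate([60, 0, 1020]) cube([220, 60, 60]);
translate([60, 0, 1360]) cube([220, 60, 60]);
translate([280, 0, 0]) cube([60, 60, 1780]);
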